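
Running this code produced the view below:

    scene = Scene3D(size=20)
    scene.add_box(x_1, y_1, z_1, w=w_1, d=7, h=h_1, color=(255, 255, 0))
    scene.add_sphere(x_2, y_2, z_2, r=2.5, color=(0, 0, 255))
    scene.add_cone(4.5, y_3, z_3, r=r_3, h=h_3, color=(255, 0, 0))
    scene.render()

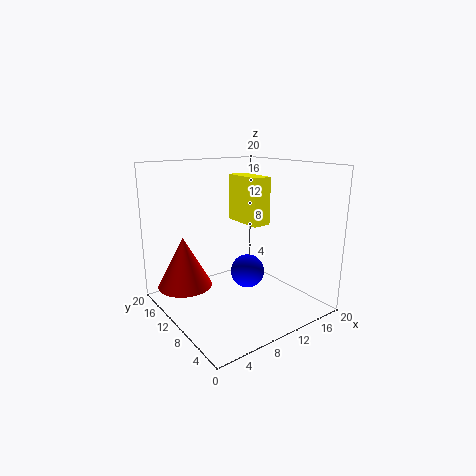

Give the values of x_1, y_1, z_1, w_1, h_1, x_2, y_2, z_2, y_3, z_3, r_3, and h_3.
x_1 = 15
y_1 = 12.5
z_1 = 10
w_1 = 3
h_1 = 7.5
x_2 = 12.5
y_2 = 11
z_2 = 4
y_3 = 16
z_3 = 2
r_3 = 4
h_3 = 7.5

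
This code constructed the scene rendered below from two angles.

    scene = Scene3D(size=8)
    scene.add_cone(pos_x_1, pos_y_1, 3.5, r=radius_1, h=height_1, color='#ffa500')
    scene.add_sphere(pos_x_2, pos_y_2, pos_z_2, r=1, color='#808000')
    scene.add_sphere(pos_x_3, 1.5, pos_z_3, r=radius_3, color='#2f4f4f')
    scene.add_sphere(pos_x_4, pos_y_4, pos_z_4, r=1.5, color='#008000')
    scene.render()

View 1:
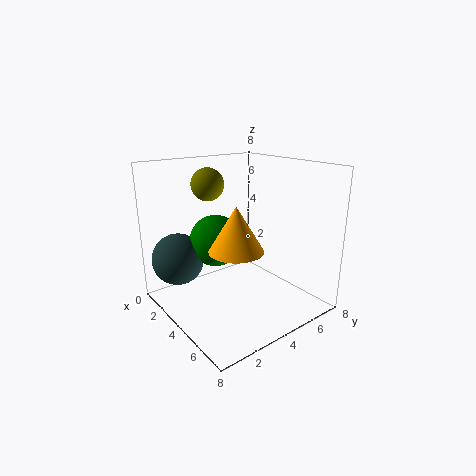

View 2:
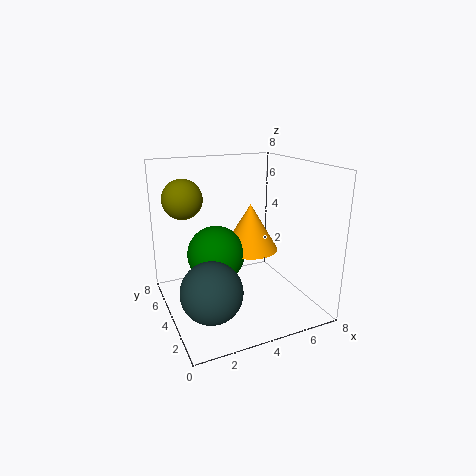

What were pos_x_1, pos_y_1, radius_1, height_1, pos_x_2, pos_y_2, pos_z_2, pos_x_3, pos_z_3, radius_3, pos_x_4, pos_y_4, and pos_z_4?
pos_x_1 = 4.5, pos_y_1 = 3.5, radius_1 = 1.5, height_1 = 2.5, pos_x_2 = 1, pos_y_2 = 4, pos_z_2 = 6.5, pos_x_3 = 1.5, pos_z_3 = 2.5, radius_3 = 1.5, pos_x_4 = 2.5, pos_y_4 = 3.5, pos_z_4 = 3.5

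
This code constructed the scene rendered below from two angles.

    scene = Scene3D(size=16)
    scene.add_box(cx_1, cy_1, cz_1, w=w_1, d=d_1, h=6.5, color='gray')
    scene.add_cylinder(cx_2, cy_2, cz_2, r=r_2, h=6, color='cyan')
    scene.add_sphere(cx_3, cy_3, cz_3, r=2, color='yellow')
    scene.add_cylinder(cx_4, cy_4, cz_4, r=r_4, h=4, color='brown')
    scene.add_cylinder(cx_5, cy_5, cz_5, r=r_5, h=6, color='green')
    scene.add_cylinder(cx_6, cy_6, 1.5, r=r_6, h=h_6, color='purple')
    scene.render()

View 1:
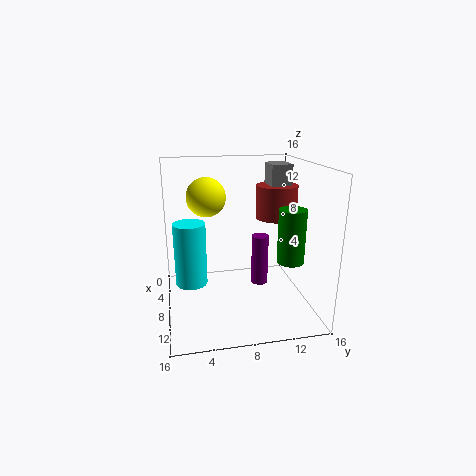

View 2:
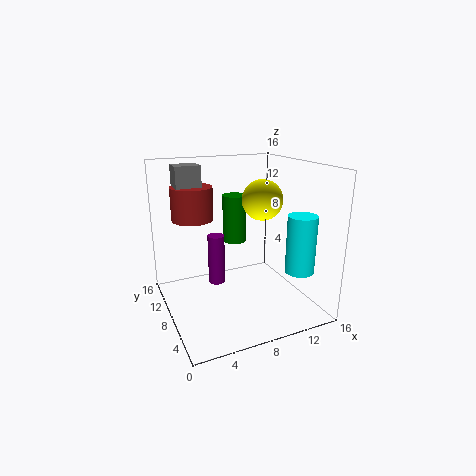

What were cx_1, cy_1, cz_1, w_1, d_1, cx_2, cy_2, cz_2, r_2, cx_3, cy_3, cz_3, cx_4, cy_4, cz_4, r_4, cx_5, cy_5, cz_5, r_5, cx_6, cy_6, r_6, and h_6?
cx_1 = 2.5; cy_1 = 12.5; cz_1 = 9; w_1 = 3; d_1 = 2.5; cx_2 = 12.5; cy_2 = 2.5; cz_2 = 5.5; r_2 = 1.5; cx_3 = 9; cy_3 = 4.5; cz_3 = 13; cx_4 = 4.5; cy_4 = 13.5; cz_4 = 9; r_4 = 2.5; cx_5 = 10; cy_5 = 13.5; cz_5 = 5.5; r_5 = 1.5; cx_6 = 6.5; cy_6 = 11; r_6 = 1; h_6 = 6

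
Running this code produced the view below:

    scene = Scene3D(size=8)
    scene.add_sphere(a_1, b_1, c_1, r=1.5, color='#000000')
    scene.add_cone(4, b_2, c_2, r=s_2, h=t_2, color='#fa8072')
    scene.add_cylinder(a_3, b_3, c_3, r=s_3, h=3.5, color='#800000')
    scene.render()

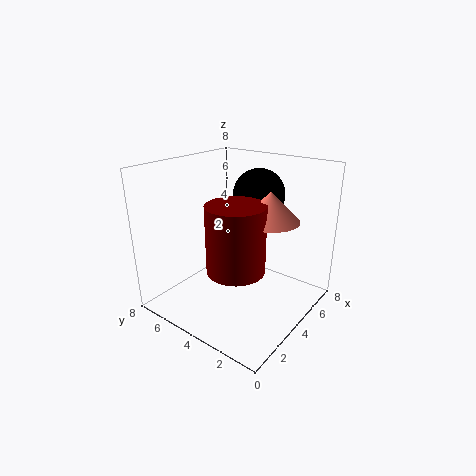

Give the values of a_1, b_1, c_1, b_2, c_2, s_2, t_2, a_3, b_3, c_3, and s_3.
a_1 = 6
b_1 = 4
c_1 = 6
b_2 = 2
c_2 = 5.5
s_2 = 1.5
t_2 = 1.5
a_3 = 2.5
b_3 = 3
c_3 = 3
s_3 = 1.5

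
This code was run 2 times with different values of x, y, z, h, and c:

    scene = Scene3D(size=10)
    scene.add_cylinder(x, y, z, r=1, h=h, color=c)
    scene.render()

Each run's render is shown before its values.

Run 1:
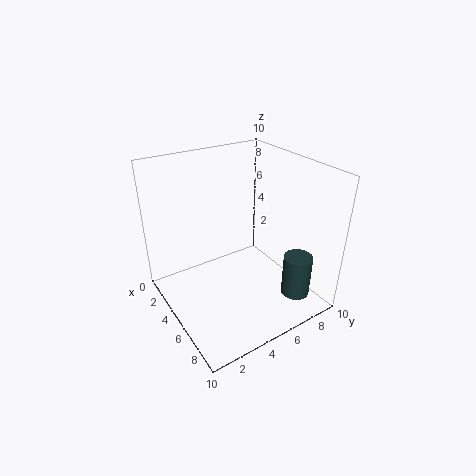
x = 8
y = 8
z = 1
h = 3
c = 'darkslategray'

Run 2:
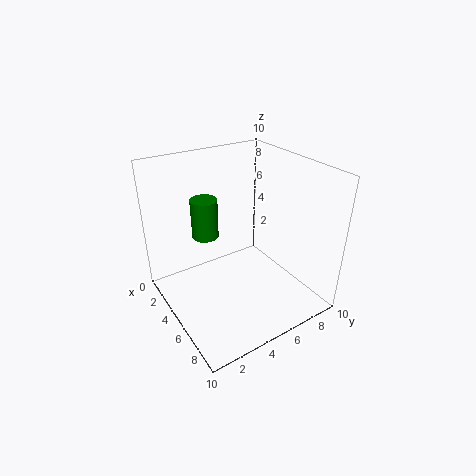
x = 2
y = 4
z = 4
h = 3
c = 'green'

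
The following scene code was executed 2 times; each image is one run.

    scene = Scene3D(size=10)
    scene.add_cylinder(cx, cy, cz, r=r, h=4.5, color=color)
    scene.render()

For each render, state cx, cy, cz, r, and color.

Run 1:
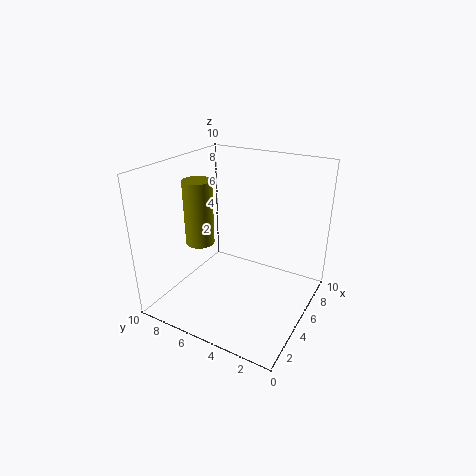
cx = 4; cy = 7.5; cz = 4.5; r = 1; color = 'olive'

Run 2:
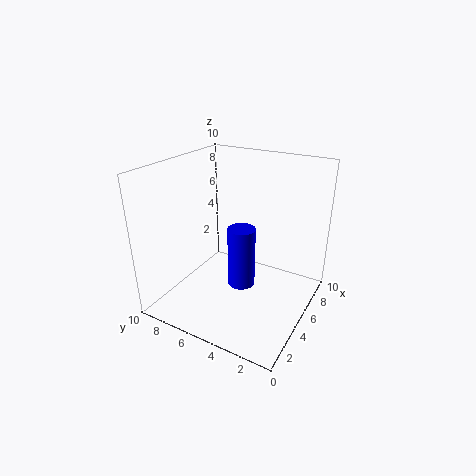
cx = 5.5; cy = 5; cz = 1; r = 1; color = 'blue'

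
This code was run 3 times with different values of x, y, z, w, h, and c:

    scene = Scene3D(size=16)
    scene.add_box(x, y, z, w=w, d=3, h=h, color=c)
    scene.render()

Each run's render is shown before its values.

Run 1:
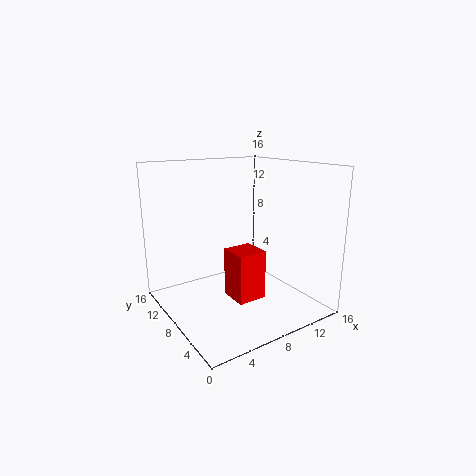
x = 5
y = 3
z = 3
w = 3
h = 5
c = 'red'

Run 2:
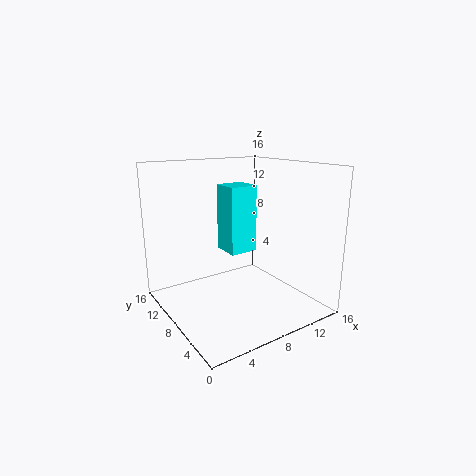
x = 6
y = 6
z = 7
w = 3
h = 7
c = 'cyan'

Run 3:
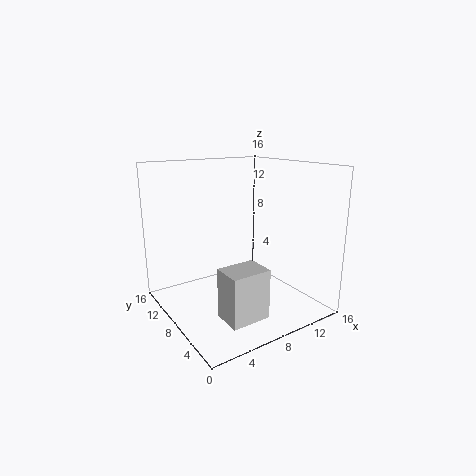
x = 3
y = 1
z = 2
w = 4
h = 5
c = 'lightgray'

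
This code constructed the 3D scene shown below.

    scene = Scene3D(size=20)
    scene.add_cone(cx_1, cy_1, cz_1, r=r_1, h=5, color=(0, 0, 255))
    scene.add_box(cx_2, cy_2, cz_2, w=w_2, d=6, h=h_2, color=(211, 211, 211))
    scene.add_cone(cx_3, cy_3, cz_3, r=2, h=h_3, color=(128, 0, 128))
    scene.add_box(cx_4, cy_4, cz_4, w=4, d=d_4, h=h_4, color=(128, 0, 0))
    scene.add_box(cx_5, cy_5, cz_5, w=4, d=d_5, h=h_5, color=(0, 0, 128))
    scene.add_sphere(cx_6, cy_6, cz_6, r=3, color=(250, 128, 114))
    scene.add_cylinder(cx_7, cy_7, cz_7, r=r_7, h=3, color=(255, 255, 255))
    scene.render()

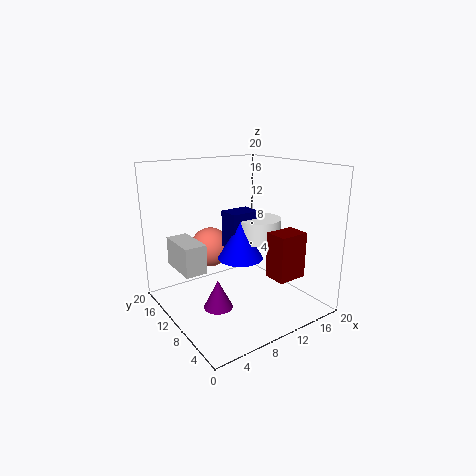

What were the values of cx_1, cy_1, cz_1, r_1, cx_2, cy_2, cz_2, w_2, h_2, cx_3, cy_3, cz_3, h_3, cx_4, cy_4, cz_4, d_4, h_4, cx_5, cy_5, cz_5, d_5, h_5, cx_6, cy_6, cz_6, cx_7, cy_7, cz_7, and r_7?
cx_1 = 9
cy_1 = 8
cz_1 = 8
r_1 = 3
cx_2 = 2
cy_2 = 10
cz_2 = 6
w_2 = 3
h_2 = 4
cx_3 = 6
cy_3 = 9
cz_3 = 1
h_3 = 4
cx_4 = 11
cy_4 = 2
cz_4 = 6
d_4 = 3
h_4 = 6
cx_5 = 8
cy_5 = 8
cz_5 = 9
d_5 = 3
h_5 = 5
cx_6 = 9
cy_6 = 16
cz_6 = 7
cx_7 = 12
cy_7 = 8
cz_7 = 10
r_7 = 3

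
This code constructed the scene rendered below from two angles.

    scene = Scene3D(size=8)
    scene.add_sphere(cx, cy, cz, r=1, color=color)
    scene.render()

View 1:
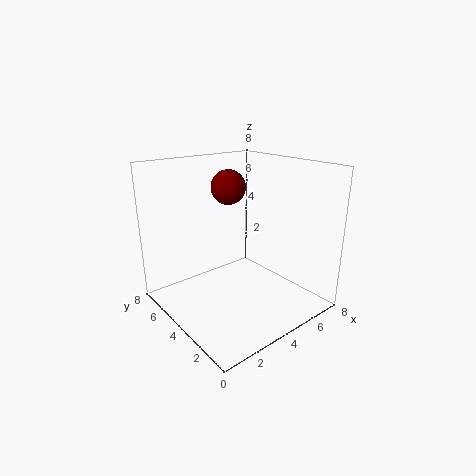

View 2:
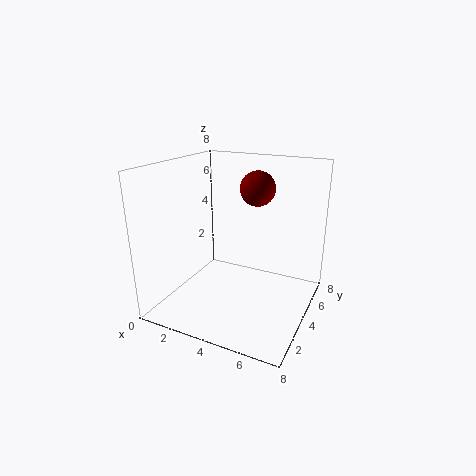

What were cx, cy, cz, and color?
cx = 4.5, cy = 5.5, cz = 6.5, color = 'maroon'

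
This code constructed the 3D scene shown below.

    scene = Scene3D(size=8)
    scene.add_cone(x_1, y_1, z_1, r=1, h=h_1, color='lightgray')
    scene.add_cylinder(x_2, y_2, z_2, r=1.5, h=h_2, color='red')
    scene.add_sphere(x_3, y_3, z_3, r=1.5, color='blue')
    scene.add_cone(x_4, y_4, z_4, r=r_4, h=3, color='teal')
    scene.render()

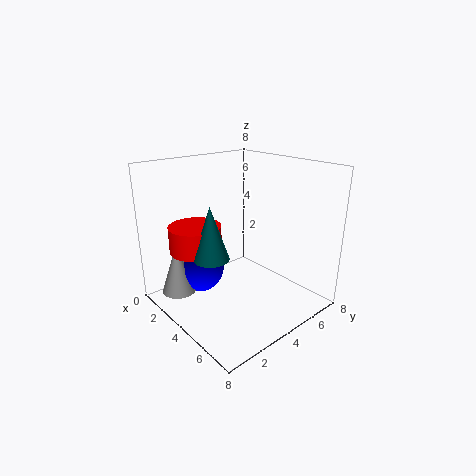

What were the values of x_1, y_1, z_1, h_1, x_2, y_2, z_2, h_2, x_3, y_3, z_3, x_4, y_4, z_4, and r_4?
x_1 = 1.5; y_1 = 1.5; z_1 = 0.5; h_1 = 3; x_2 = 2; y_2 = 2.5; z_2 = 3; h_2 = 1.5; x_3 = 1.5; y_3 = 3; z_3 = 1.5; x_4 = 3.5; y_4 = 2.5; z_4 = 3; r_4 = 1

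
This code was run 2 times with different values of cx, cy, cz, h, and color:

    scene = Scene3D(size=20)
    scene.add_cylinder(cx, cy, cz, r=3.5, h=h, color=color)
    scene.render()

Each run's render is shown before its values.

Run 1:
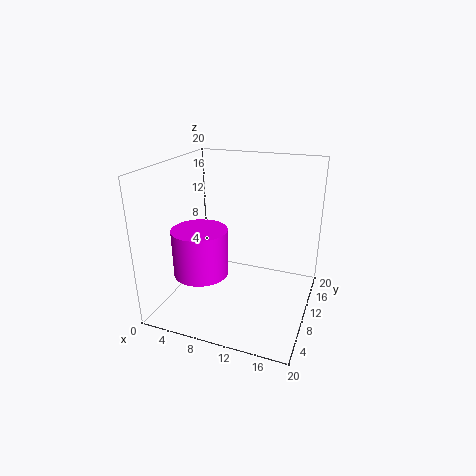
cx = 7, cy = 4.5, cz = 7, h = 6, color = 'magenta'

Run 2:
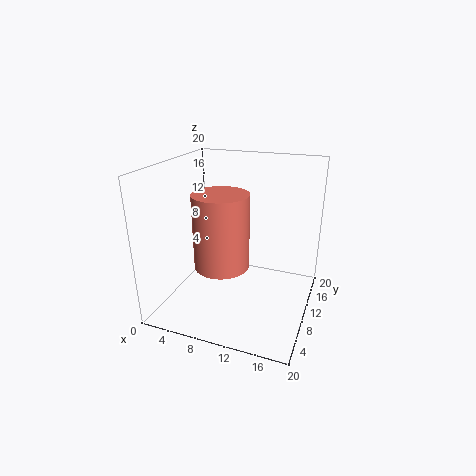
cx = 9.5, cy = 5.5, cz = 8, h = 9.5, color = 'salmon'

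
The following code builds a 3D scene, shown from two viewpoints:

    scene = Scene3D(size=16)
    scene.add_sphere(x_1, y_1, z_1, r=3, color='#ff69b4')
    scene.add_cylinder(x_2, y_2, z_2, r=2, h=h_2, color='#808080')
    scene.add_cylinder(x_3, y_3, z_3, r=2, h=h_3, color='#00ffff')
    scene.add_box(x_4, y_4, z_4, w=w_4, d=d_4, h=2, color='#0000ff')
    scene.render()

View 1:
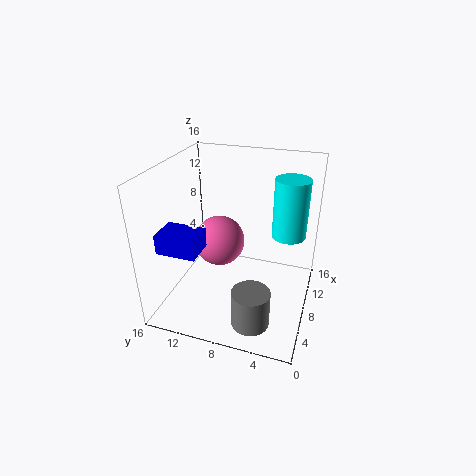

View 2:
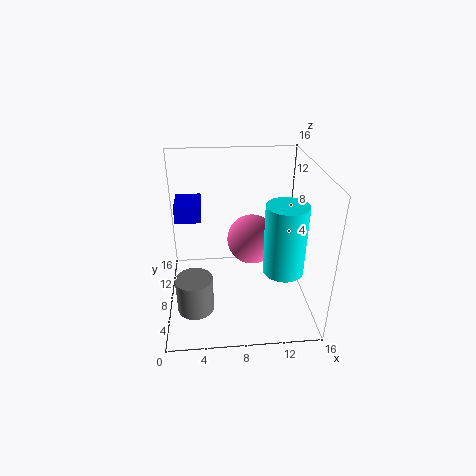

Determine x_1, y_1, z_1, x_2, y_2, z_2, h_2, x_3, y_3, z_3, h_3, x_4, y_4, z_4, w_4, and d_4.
x_1 = 10, y_1 = 11, z_1 = 6, x_2 = 3, y_2 = 5, z_2 = 1, h_2 = 4, x_3 = 12, y_3 = 3, z_3 = 7, h_3 = 7, x_4 = 1, y_4 = 10, z_4 = 9, w_4 = 3, d_4 = 4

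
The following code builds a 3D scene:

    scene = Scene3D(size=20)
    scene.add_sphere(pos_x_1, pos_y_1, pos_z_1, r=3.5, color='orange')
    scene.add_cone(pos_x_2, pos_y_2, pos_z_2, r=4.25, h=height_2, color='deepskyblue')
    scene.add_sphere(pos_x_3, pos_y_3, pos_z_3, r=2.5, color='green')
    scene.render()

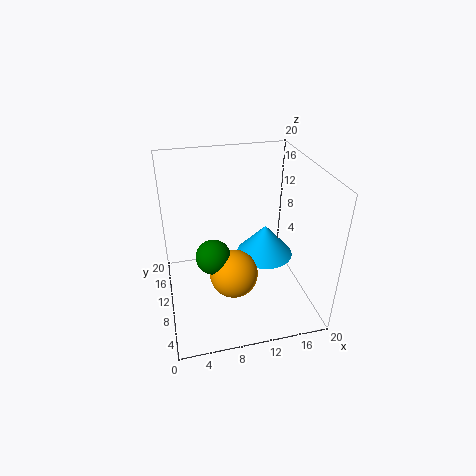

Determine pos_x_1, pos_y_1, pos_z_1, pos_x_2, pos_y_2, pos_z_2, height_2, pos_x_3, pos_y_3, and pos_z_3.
pos_x_1 = 9.25, pos_y_1 = 9.5, pos_z_1 = 4.25, pos_x_2 = 14.75, pos_y_2 = 12.25, pos_z_2 = 5.25, height_2 = 4.75, pos_x_3 = 6.5, pos_y_3 = 10.5, pos_z_3 = 7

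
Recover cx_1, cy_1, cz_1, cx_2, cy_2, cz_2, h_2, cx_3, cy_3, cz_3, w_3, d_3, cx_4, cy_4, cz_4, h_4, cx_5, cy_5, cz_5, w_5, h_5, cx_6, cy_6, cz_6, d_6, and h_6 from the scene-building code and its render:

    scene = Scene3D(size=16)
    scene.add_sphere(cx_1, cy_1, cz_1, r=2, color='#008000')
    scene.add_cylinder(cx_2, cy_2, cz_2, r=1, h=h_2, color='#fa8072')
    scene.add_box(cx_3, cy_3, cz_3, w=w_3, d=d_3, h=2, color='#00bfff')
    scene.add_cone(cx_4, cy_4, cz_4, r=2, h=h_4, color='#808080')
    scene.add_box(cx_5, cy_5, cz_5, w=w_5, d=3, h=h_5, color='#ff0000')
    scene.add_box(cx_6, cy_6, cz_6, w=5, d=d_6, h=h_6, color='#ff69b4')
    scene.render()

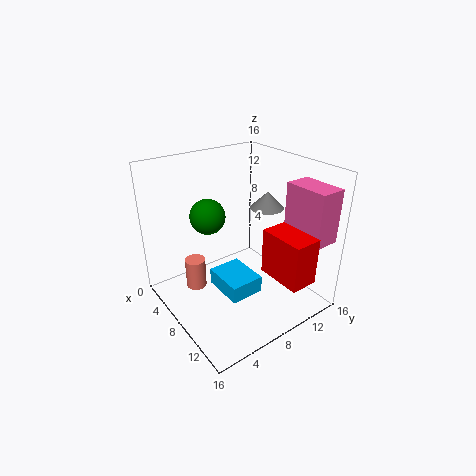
cx_1 = 5, cy_1 = 6, cz_1 = 10, cx_2 = 9, cy_2 = 2, cz_2 = 5, h_2 = 3, cx_3 = 5, cy_3 = 6, cz_3 = 1, w_3 = 5, d_3 = 4, cx_4 = 7, cy_4 = 13, cz_4 = 10, h_4 = 2, cx_5 = 11, cy_5 = 9, cz_5 = 5, w_5 = 5, h_5 = 5, cx_6 = 10, cy_6 = 13, cz_6 = 8, d_6 = 3, h_6 = 6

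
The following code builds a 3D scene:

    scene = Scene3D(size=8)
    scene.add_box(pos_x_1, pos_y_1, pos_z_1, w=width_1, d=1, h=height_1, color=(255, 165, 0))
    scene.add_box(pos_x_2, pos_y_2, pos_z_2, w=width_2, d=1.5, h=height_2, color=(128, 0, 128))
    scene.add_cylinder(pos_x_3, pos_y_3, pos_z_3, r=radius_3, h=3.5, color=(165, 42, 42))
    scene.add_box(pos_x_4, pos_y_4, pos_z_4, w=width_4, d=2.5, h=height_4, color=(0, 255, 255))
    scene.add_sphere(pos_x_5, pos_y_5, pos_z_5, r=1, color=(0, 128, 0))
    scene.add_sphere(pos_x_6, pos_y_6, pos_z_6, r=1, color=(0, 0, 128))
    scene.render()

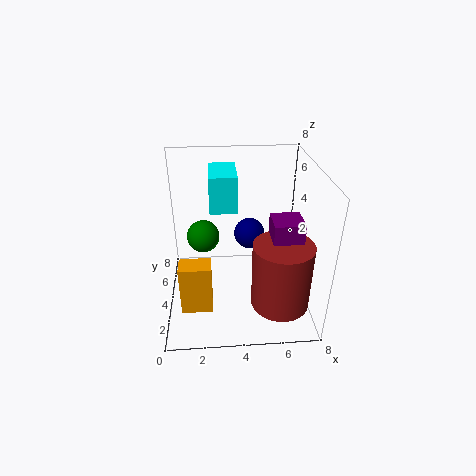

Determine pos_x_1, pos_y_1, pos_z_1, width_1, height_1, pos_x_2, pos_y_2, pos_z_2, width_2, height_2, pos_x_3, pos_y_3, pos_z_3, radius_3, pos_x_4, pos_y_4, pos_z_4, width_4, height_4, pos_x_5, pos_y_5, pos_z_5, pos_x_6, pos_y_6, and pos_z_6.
pos_x_1 = 1, pos_y_1 = 0.5, pos_z_1 = 2, width_1 = 1.5, height_1 = 2.5, pos_x_2 = 5.5, pos_y_2 = 1.5, pos_z_2 = 3, width_2 = 1.5, height_2 = 3, pos_x_3 = 6, pos_y_3 = 1.5, pos_z_3 = 1.5, radius_3 = 1.5, pos_x_4 = 2.5, pos_y_4 = 4, pos_z_4 = 5.5, width_4 = 1.5, height_4 = 2, pos_x_5 = 2, pos_y_5 = 6, pos_z_5 = 3, pos_x_6 = 5, pos_y_6 = 7, pos_z_6 = 2.5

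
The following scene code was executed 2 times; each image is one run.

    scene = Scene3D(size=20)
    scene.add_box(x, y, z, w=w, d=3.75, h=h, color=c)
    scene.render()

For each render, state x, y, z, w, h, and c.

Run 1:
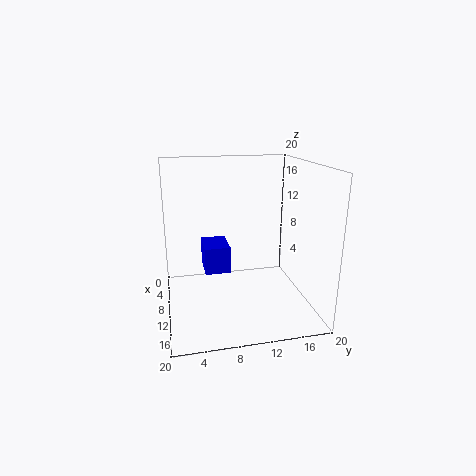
x = 3.25; y = 5.5; z = 4; w = 5.25; h = 4; c = 'blue'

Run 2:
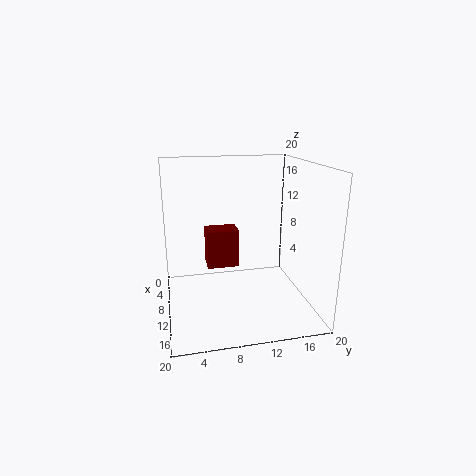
x = 13.5; y = 5; z = 8.75; w = 2.75; h = 4.5; c = 'maroon'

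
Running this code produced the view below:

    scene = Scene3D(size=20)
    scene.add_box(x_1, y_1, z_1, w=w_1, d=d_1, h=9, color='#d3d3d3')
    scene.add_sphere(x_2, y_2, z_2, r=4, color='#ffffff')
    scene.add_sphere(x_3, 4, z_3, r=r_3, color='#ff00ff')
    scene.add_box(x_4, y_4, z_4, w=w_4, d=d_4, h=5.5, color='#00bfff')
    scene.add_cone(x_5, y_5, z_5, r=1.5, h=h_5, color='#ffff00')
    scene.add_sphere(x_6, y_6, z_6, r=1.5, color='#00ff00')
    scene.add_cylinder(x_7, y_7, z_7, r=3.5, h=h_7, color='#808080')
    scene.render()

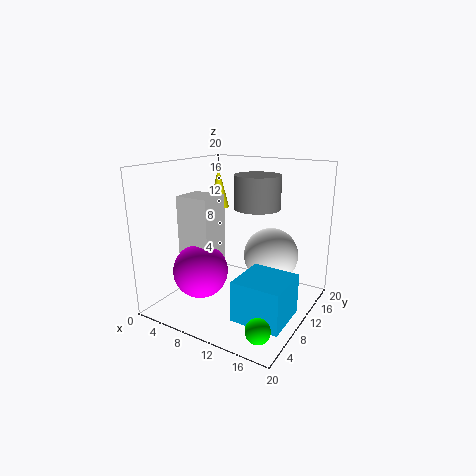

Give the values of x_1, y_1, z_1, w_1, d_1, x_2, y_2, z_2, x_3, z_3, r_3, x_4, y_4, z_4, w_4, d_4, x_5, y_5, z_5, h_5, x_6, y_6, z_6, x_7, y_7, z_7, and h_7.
x_1 = 5
y_1 = 3.5
z_1 = 7.5
w_1 = 4.5
d_1 = 4
x_2 = 13
y_2 = 14.5
z_2 = 6.5
x_3 = 8
z_3 = 7
r_3 = 3.5
x_4 = 12.5
y_4 = 4
z_4 = 1
w_4 = 6.5
d_4 = 6.5
x_5 = 4.5
y_5 = 13.5
z_5 = 13
h_5 = 6
x_6 = 17.5
y_6 = 2
z_6 = 2.5
x_7 = 10
y_7 = 15.5
z_7 = 13
h_7 = 5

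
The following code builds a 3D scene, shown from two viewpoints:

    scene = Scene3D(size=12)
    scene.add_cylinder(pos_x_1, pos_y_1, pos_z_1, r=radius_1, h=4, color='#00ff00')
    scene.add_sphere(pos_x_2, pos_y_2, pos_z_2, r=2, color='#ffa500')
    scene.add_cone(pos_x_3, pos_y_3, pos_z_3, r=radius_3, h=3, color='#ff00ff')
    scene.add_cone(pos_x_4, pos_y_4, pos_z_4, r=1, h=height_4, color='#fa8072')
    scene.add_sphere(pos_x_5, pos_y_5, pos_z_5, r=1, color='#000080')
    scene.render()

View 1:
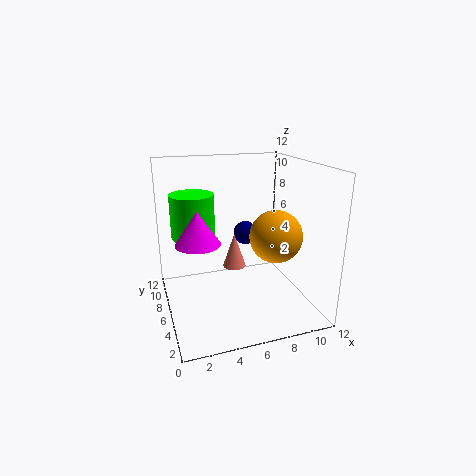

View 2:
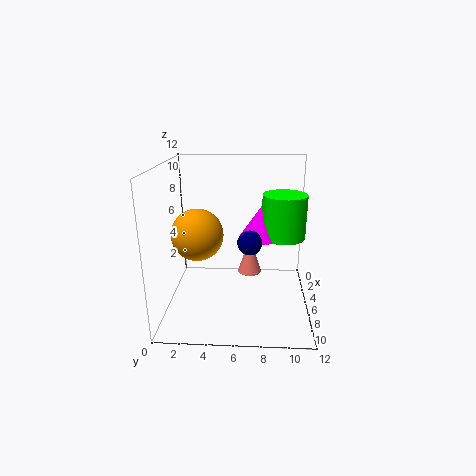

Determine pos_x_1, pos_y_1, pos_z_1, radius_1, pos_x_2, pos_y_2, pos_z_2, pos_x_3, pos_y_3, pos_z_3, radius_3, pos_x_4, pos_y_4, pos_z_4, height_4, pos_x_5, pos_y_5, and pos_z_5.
pos_x_1 = 3, pos_y_1 = 10, pos_z_1 = 5, radius_1 = 2, pos_x_2 = 8, pos_y_2 = 3, pos_z_2 = 7, pos_x_3 = 3, pos_y_3 = 8, pos_z_3 = 5, radius_3 = 2, pos_x_4 = 6, pos_y_4 = 7, pos_z_4 = 3, height_4 = 3, pos_x_5 = 7, pos_y_5 = 7, pos_z_5 = 6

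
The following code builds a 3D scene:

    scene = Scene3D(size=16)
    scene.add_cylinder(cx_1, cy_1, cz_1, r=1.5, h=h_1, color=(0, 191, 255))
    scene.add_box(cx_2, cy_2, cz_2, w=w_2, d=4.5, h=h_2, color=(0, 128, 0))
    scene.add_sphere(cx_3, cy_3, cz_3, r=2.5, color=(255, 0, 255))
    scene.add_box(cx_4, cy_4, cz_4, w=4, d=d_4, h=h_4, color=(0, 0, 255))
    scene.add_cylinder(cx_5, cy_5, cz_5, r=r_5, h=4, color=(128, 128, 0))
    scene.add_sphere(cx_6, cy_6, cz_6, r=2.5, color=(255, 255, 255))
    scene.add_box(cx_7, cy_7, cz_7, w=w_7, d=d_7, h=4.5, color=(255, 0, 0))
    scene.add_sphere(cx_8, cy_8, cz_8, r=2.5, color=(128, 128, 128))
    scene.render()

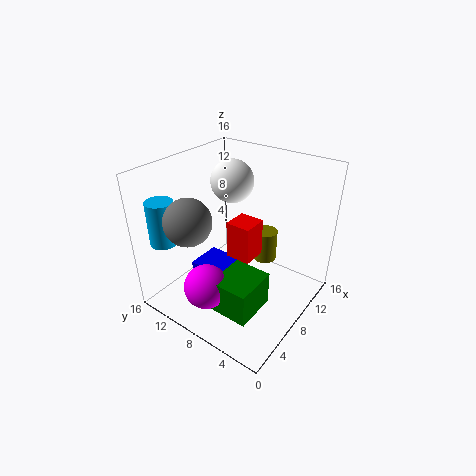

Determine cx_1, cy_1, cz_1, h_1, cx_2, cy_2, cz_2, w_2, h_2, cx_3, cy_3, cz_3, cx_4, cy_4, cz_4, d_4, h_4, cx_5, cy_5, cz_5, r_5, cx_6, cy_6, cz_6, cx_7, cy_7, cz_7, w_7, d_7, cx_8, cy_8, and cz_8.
cx_1 = 3
cy_1 = 14.5
cz_1 = 7.5
h_1 = 5
cx_2 = 3.5
cy_2 = 4
cz_2 = 0.5
w_2 = 5
h_2 = 4
cx_3 = 4
cy_3 = 9.5
cz_3 = 3
cx_4 = 5.5
cy_4 = 8.5
cz_4 = 2
d_4 = 4.5
h_4 = 2
cx_5 = 14
cy_5 = 8
cz_5 = 2
r_5 = 1.5
cx_6 = 11
cy_6 = 11
cz_6 = 13
cx_7 = 8.5
cy_7 = 7
cz_7 = 4.5
w_7 = 3
d_7 = 3
cx_8 = 3.5
cy_8 = 11
cz_8 = 11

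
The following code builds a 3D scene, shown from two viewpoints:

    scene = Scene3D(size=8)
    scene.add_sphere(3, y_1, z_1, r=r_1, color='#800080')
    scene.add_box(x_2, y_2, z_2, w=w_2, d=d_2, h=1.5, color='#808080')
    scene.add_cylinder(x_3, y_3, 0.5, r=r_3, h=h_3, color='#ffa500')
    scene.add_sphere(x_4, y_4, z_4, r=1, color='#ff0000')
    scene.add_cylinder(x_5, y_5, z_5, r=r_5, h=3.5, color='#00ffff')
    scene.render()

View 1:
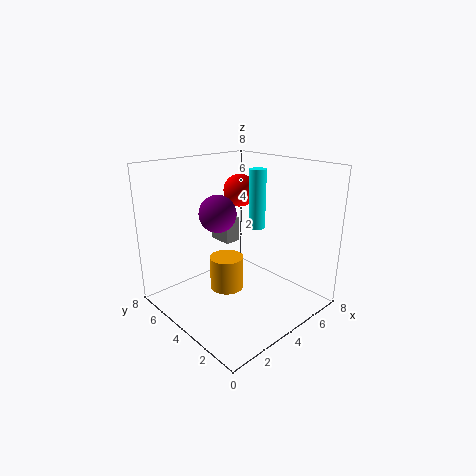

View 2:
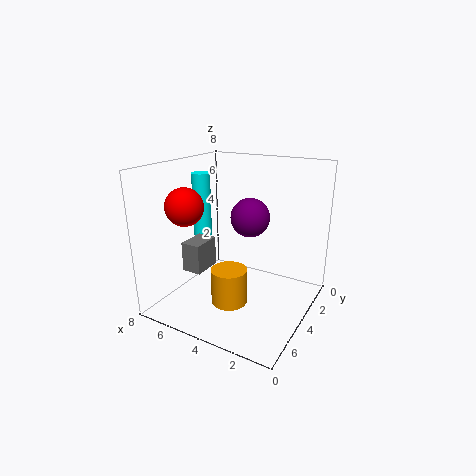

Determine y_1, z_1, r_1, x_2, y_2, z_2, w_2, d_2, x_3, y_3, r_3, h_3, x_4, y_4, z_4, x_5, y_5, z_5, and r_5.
y_1 = 4.5, z_1 = 5.5, r_1 = 1, x_2 = 4.5, y_2 = 5.5, z_2 = 3, w_2 = 1, d_2 = 1.5, x_3 = 4, y_3 = 5, r_3 = 1, h_3 = 2, x_4 = 6, y_4 = 6, z_4 = 6, x_5 = 6, y_5 = 4.5, z_5 = 4, r_5 = 0.5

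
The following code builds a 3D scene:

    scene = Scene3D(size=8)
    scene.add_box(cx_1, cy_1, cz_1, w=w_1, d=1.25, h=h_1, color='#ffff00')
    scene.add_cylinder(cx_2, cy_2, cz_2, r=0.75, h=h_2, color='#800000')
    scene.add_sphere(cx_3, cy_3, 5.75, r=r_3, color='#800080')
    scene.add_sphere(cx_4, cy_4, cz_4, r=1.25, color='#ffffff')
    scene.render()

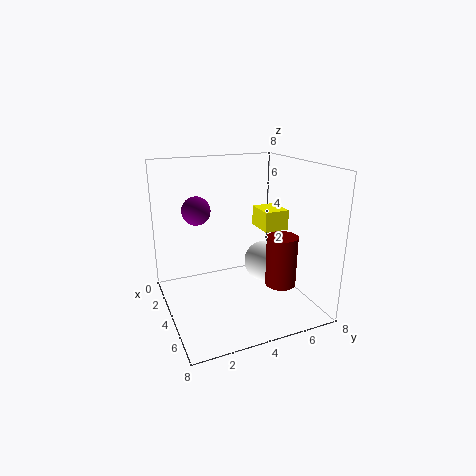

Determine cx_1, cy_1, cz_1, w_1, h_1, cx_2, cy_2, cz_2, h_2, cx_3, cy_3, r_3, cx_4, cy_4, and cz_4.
cx_1 = 4.75
cy_1 = 4.5
cz_1 = 5
w_1 = 1.5
h_1 = 1
cx_2 = 7
cy_2 = 5
cz_2 = 2.5
h_2 = 2.5
cx_3 = 3.75
cy_3 = 1.75
r_3 = 0.75
cx_4 = 3
cy_4 = 6.25
cz_4 = 1.75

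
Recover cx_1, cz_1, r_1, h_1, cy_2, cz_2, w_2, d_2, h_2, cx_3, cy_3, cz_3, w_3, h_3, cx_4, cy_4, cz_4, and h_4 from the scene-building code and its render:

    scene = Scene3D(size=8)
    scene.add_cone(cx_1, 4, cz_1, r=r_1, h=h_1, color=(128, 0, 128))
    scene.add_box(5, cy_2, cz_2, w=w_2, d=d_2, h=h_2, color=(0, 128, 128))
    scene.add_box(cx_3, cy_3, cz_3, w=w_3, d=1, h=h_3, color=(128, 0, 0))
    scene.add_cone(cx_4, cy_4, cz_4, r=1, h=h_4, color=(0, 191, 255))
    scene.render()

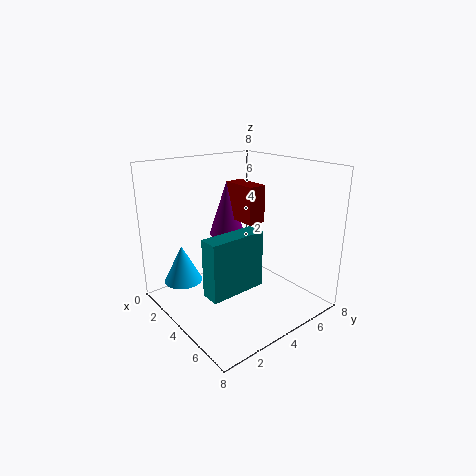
cx_1 = 3; cz_1 = 4; r_1 = 1; h_1 = 3; cy_2 = 1; cz_2 = 2; w_2 = 1; d_2 = 3; h_2 = 3; cx_3 = 3; cy_3 = 4; cz_3 = 5; w_3 = 2; h_3 = 2; cx_4 = 3; cy_4 = 1; cz_4 = 2; h_4 = 2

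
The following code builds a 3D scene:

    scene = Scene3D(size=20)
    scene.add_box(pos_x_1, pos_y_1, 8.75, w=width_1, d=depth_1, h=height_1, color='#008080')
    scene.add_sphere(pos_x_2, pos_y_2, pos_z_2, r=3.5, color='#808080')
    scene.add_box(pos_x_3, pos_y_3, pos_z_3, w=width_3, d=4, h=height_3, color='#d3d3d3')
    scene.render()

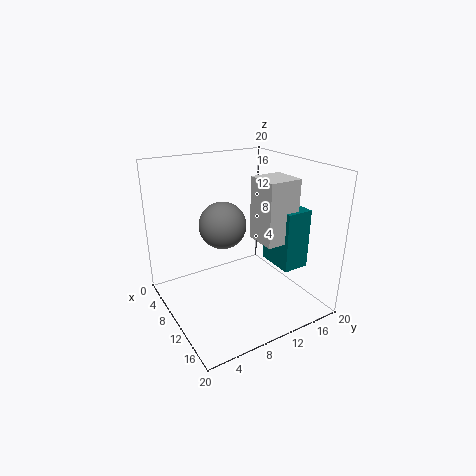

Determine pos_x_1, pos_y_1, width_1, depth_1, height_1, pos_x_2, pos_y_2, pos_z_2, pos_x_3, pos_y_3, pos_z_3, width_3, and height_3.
pos_x_1 = 14.25; pos_y_1 = 11.25; width_1 = 4.75; depth_1 = 3.25; height_1 = 7.25; pos_x_2 = 6; pos_y_2 = 9.75; pos_z_2 = 10.5; pos_x_3 = 14.5; pos_y_3 = 9; pos_z_3 = 12.25; width_3 = 4; height_3 = 7.5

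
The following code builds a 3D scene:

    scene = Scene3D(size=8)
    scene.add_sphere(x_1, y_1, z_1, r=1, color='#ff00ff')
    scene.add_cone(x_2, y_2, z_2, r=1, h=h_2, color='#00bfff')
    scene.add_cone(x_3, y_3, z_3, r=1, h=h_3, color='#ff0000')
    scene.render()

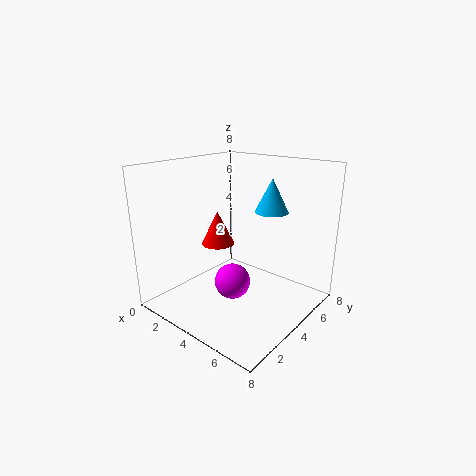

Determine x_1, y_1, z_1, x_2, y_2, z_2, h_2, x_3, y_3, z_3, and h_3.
x_1 = 4; y_1 = 3.5; z_1 = 1.5; x_2 = 4.5; y_2 = 6.5; z_2 = 5; h_2 = 2; x_3 = 2; y_3 = 4.5; z_3 = 3; h_3 = 2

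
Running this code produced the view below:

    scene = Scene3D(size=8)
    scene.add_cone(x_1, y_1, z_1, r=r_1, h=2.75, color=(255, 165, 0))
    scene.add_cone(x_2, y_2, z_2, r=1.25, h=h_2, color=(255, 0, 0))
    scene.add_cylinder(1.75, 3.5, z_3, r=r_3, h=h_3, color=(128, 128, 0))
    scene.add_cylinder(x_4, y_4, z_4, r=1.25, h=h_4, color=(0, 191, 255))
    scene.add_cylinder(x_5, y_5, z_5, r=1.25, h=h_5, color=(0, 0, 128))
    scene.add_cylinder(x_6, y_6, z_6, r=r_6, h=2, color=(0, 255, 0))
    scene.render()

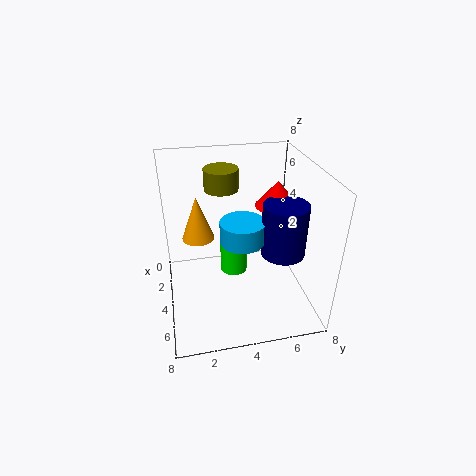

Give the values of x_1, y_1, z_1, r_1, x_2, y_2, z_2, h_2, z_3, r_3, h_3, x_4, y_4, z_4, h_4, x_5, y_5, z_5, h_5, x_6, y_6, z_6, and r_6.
x_1 = 1.5; y_1 = 2; z_1 = 2.75; r_1 = 1; x_2 = 3; y_2 = 6.5; z_2 = 5.25; h_2 = 1.5; z_3 = 6; r_3 = 1; h_3 = 1.25; x_4 = 4; y_4 = 4.25; z_4 = 3.75; h_4 = 1.25; x_5 = 4.5; y_5 = 6.5; z_5 = 3; h_5 = 3; x_6 = 4; y_6 = 3.75; z_6 = 2; r_6 = 0.75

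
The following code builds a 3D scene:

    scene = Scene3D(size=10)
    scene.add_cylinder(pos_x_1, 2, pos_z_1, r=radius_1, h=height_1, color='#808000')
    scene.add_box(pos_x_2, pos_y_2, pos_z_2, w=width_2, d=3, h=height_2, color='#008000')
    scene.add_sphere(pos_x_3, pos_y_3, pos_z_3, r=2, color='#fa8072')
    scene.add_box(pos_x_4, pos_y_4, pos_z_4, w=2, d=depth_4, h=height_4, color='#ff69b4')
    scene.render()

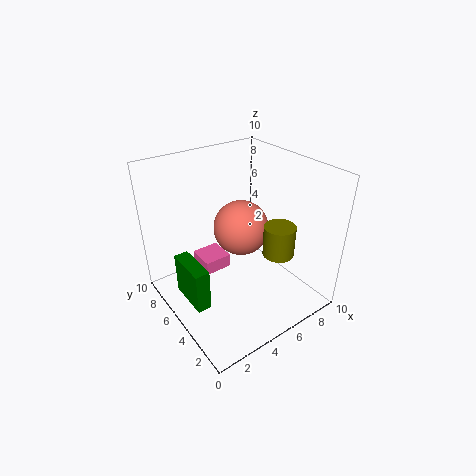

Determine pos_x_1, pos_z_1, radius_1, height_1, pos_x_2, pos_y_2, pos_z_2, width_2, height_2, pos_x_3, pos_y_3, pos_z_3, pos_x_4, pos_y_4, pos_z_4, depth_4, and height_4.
pos_x_1 = 6, pos_z_1 = 5, radius_1 = 1, height_1 = 2, pos_x_2 = 1, pos_y_2 = 4, pos_z_2 = 1, width_2 = 1, height_2 = 3, pos_x_3 = 6, pos_y_3 = 6, pos_z_3 = 5, pos_x_4 = 3, pos_y_4 = 6, pos_z_4 = 2, depth_4 = 2, height_4 = 1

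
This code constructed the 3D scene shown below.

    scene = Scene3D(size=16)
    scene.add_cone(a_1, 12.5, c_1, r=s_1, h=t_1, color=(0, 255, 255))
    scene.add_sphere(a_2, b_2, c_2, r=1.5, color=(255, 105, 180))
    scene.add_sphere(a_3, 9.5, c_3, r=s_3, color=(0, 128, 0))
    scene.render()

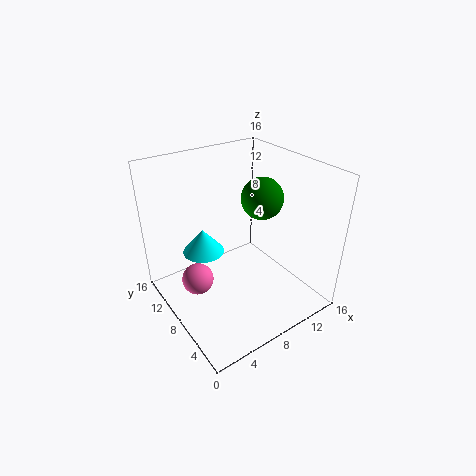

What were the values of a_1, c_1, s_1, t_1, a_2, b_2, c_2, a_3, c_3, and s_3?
a_1 = 6, c_1 = 4.5, s_1 = 2.5, t_1 = 3, a_2 = 1.5, b_2 = 5.5, c_2 = 7, a_3 = 12.5, c_3 = 11, s_3 = 2.5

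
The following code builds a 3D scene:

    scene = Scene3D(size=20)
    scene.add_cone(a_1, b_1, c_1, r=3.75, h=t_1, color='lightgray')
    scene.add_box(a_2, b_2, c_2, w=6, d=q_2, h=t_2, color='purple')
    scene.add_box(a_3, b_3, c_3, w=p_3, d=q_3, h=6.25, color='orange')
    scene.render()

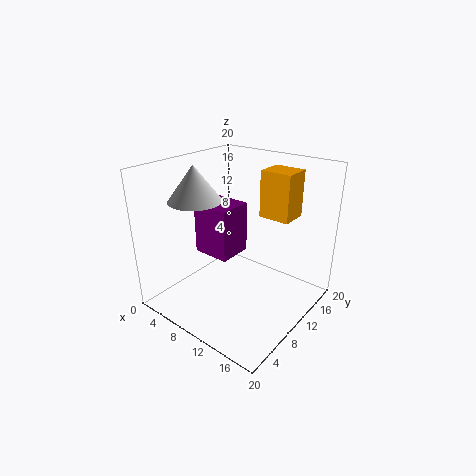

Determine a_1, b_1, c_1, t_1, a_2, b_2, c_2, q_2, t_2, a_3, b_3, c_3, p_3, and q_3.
a_1 = 4.25, b_1 = 7.75, c_1 = 14.75, t_1 = 5, a_2 = 1, b_2 = 10.5, c_2 = 4.75, q_2 = 5.5, t_2 = 8, a_3 = 12.25, b_3 = 11.75, c_3 = 13.25, p_3 = 4.25, q_3 = 3.75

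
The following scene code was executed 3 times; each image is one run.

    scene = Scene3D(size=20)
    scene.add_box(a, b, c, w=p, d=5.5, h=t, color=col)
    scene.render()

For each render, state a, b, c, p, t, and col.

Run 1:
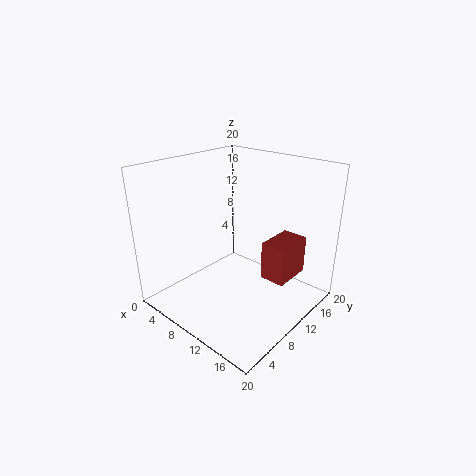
a = 13.75; b = 10.5; c = 5; p = 3.5; t = 5.25; col = 'brown'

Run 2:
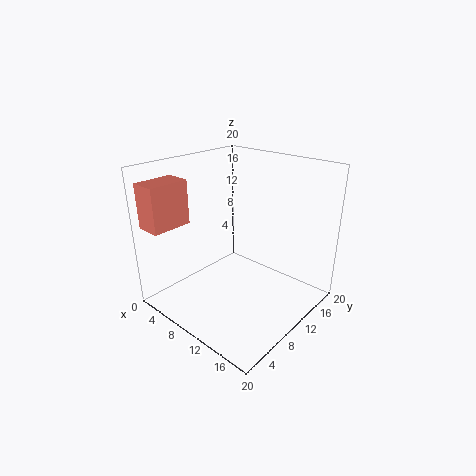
a = 1.5; b = 0.25; c = 12.25; p = 3.5; t = 6; col = 'salmon'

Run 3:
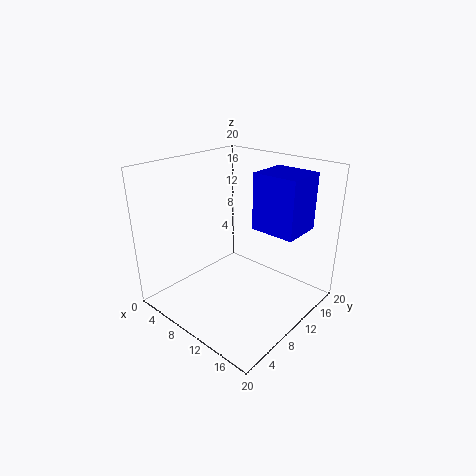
a = 12.25; b = 10.25; c = 12; p = 6; t = 7.5; col = 'blue'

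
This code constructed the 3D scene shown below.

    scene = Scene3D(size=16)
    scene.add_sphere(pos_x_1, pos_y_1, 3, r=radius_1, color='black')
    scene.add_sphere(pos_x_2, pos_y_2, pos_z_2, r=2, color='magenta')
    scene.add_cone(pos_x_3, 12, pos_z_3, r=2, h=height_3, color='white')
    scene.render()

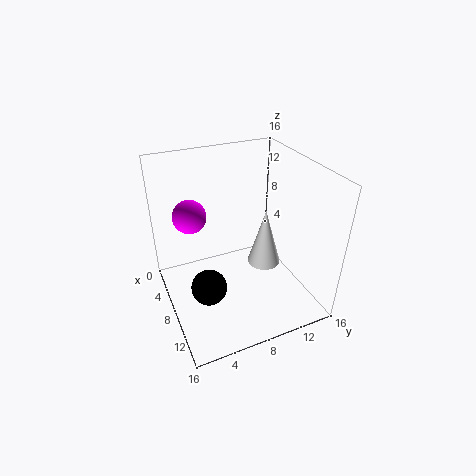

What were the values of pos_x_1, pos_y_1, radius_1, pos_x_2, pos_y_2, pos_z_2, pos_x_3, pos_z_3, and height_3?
pos_x_1 = 9; pos_y_1 = 4; radius_1 = 2; pos_x_2 = 3; pos_y_2 = 4; pos_z_2 = 9; pos_x_3 = 7; pos_z_3 = 3; height_3 = 7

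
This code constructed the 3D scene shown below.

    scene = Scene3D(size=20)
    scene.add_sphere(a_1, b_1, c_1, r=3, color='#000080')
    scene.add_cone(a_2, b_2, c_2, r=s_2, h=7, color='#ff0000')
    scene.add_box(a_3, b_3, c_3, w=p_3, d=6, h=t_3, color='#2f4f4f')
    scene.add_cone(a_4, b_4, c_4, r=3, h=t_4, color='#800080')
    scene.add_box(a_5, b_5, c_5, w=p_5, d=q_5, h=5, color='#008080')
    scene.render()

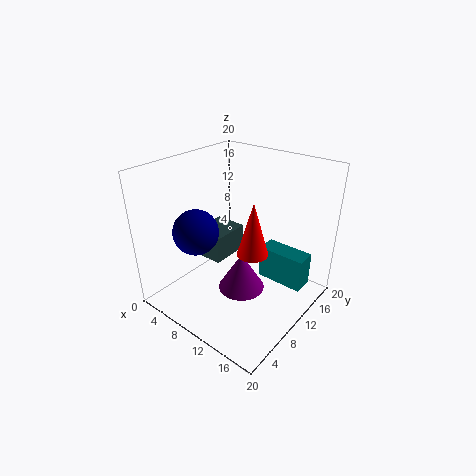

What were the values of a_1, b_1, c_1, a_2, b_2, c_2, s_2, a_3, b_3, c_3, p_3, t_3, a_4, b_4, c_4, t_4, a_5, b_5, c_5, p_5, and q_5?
a_1 = 7, b_1 = 5, c_1 = 12, a_2 = 14, b_2 = 8, c_2 = 10, s_2 = 2, a_3 = 2, b_3 = 9, c_3 = 5, p_3 = 5, t_3 = 4, a_4 = 13, b_4 = 7, c_4 = 5, t_4 = 5, a_5 = 11, b_5 = 14, c_5 = 2, p_5 = 7, q_5 = 3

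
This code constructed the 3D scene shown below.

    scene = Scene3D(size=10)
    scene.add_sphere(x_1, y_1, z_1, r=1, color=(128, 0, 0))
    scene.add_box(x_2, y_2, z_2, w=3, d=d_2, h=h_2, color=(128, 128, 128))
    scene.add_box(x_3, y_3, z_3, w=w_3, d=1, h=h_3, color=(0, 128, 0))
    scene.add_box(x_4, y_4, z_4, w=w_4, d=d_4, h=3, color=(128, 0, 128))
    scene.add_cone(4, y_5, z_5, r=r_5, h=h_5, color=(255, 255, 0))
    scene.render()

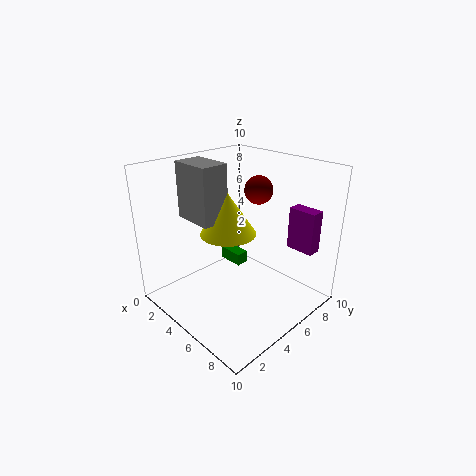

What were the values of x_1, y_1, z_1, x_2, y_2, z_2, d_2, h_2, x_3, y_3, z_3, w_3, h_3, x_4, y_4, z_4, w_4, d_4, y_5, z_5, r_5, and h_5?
x_1 = 5; y_1 = 7; z_1 = 8; x_2 = 1; y_2 = 3; z_2 = 6; d_2 = 2; h_2 = 4; x_3 = 1; y_3 = 7; z_3 = 1; w_3 = 2; h_3 = 1; x_4 = 7; y_4 = 8; z_4 = 4; w_4 = 2; d_4 = 1; y_5 = 5; z_5 = 5; r_5 = 2; h_5 = 3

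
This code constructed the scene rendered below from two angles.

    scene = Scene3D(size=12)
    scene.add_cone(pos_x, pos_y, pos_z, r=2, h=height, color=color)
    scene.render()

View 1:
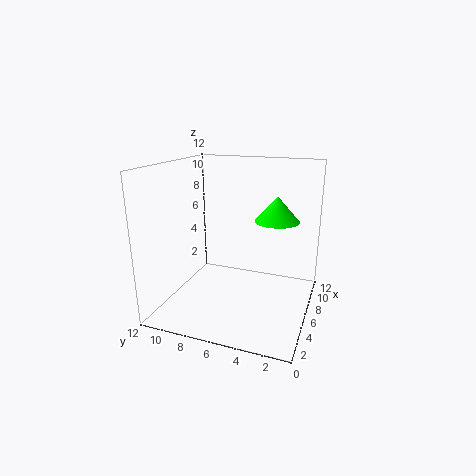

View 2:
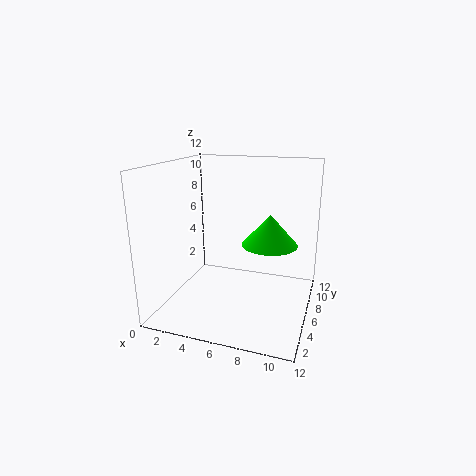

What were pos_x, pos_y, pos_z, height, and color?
pos_x = 9.25, pos_y = 3.5, pos_z = 6.75, height = 2.25, color = 'lime'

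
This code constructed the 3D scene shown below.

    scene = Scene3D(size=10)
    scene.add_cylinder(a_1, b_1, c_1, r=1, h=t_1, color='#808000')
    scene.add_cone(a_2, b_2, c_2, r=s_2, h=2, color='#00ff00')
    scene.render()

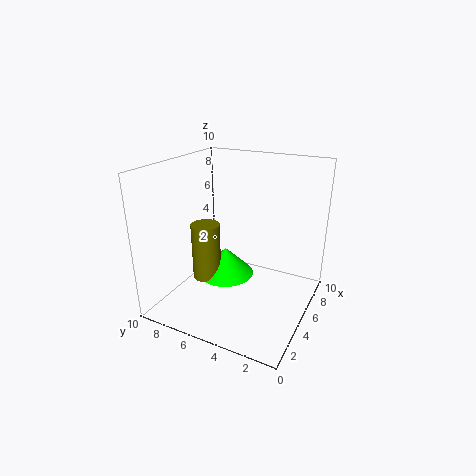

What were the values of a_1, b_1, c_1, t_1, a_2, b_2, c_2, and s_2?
a_1 = 4; b_1 = 7; c_1 = 2; t_1 = 4; a_2 = 5; b_2 = 6; c_2 = 2; s_2 = 2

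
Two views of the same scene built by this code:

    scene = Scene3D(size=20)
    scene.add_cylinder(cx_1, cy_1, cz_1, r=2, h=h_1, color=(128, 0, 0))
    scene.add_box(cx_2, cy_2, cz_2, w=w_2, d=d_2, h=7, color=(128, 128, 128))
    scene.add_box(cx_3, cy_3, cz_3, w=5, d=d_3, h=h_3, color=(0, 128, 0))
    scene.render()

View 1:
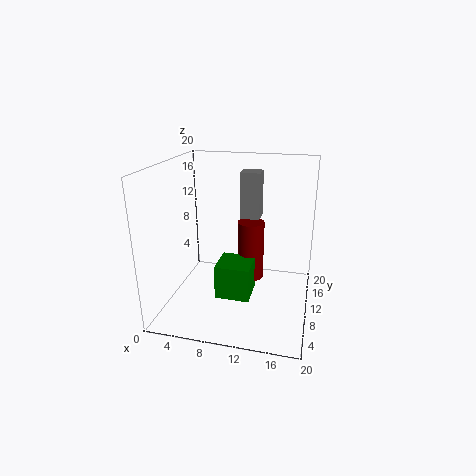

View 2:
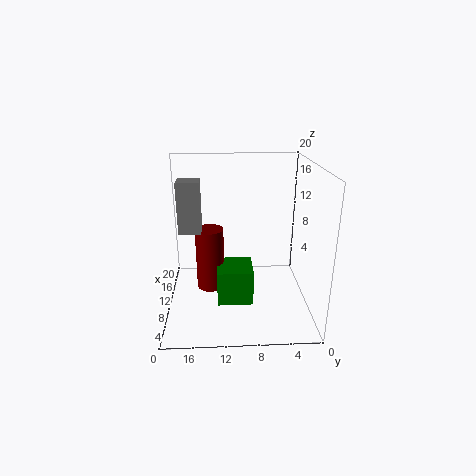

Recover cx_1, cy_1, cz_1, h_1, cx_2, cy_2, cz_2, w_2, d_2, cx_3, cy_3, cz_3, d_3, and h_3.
cx_1 = 11
cy_1 = 14
cz_1 = 2
h_1 = 9
cx_2 = 9
cy_2 = 15
cz_2 = 11
w_2 = 3
d_2 = 3
cx_3 = 7
cy_3 = 8
cz_3 = 1
d_3 = 5
h_3 = 5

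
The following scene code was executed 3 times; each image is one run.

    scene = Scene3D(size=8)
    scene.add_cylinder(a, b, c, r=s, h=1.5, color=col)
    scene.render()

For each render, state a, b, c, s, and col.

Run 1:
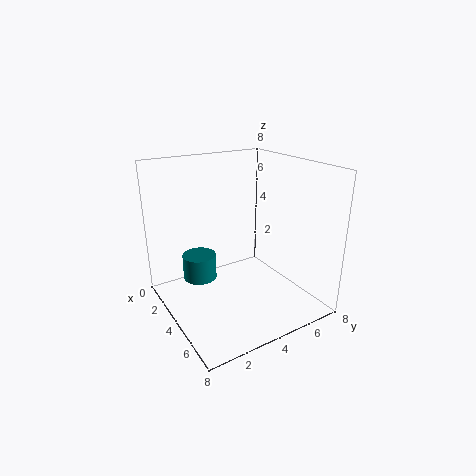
a = 2; b = 2.5; c = 1; s = 1; col = 'teal'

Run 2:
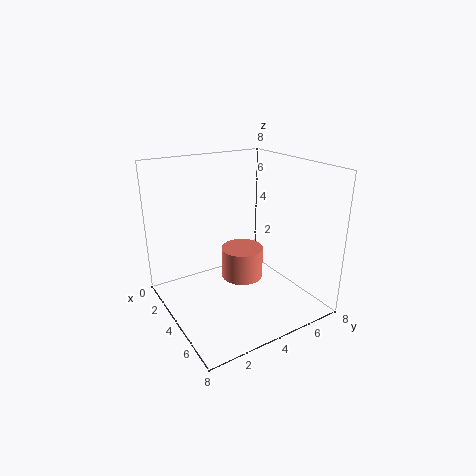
a = 6; b = 3; c = 3; s = 1; col = 'salmon'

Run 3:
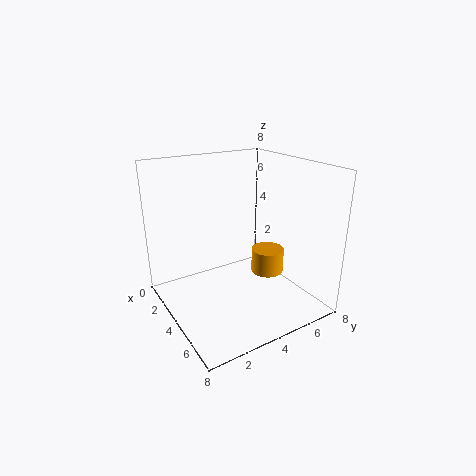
a = 3.5; b = 6.5; c = 1; s = 1; col = 'orange'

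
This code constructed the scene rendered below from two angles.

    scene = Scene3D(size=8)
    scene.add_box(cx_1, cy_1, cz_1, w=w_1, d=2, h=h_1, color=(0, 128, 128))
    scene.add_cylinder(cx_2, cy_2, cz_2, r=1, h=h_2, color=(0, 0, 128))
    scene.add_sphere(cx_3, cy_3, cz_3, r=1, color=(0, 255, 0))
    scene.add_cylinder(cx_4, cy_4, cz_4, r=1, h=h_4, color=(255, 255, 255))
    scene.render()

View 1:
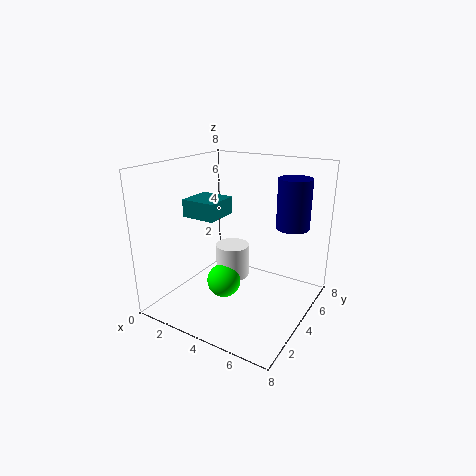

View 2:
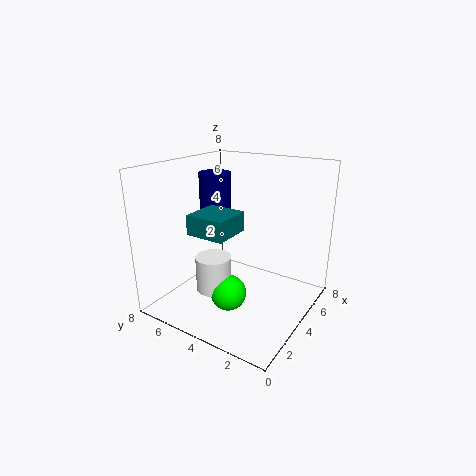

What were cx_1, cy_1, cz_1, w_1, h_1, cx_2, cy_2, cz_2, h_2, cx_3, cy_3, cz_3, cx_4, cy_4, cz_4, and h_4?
cx_1 = 1, cy_1 = 3, cz_1 = 5, w_1 = 2, h_1 = 1, cx_2 = 6, cy_2 = 7, cz_2 = 4, h_2 = 3, cx_3 = 3, cy_3 = 4, cz_3 = 1, cx_4 = 3, cy_4 = 5, cz_4 = 1, h_4 = 2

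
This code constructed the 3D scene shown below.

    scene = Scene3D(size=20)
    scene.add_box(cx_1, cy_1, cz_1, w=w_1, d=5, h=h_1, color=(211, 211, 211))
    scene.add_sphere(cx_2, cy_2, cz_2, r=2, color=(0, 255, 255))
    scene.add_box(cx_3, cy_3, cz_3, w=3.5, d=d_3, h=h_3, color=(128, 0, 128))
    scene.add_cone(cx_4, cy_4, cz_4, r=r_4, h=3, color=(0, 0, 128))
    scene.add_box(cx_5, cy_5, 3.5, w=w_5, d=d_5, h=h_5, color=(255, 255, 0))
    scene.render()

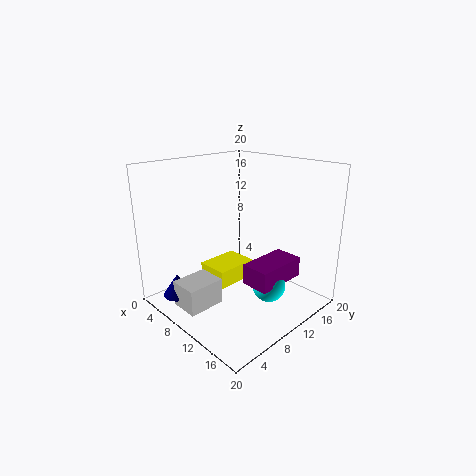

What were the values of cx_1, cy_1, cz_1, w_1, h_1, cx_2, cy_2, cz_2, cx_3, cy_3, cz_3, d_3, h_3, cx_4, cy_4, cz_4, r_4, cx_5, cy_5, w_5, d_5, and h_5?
cx_1 = 7, cy_1 = 1, cz_1 = 2, w_1 = 4, h_1 = 3.5, cx_2 = 17.5, cy_2 = 8, cz_2 = 6.5, cx_3 = 15.5, cy_3 = 5.5, cz_3 = 7, d_3 = 6.5, h_3 = 2.5, cx_4 = 6.5, cy_4 = 2, cz_4 = 3, r_4 = 2, cx_5 = 6, cy_5 = 6.5, w_5 = 4.5, d_5 = 6, h_5 = 2.5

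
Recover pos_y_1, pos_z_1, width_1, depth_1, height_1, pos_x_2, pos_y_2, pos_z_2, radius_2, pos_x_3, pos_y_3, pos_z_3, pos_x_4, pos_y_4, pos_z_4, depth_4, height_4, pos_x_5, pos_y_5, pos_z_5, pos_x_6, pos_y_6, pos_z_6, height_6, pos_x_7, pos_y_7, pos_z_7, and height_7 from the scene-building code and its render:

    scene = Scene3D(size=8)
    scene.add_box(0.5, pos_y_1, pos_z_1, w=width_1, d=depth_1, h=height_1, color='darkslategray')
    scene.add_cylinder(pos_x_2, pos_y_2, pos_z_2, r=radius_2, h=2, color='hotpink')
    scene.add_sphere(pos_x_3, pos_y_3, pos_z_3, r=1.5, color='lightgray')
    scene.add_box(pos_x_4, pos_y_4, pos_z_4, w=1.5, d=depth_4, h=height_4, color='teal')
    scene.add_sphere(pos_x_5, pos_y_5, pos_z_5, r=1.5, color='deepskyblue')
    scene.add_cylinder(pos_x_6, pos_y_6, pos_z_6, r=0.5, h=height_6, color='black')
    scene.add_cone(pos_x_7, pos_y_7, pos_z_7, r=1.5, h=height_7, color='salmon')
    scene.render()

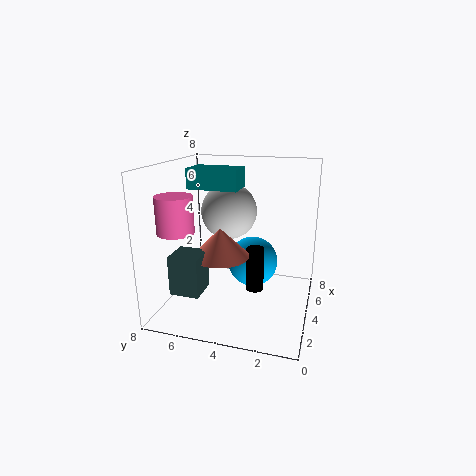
pos_y_1 = 5; pos_z_1 = 2; width_1 = 1.5; depth_1 = 1.5; height_1 = 2; pos_x_2 = 2.5; pos_y_2 = 7; pos_z_2 = 4.5; radius_2 = 1; pos_x_3 = 4; pos_y_3 = 4.5; pos_z_3 = 5.5; pos_x_4 = 2; pos_y_4 = 3.5; pos_z_4 = 7; depth_4 = 2.5; height_4 = 1; pos_x_5 = 5.5; pos_y_5 = 3.5; pos_z_5 = 2; pos_x_6 = 4; pos_y_6 = 3; pos_z_6 = 1; height_6 = 2.5; pos_x_7 = 2.5; pos_y_7 = 4.5; pos_z_7 = 3.5; height_7 = 1.5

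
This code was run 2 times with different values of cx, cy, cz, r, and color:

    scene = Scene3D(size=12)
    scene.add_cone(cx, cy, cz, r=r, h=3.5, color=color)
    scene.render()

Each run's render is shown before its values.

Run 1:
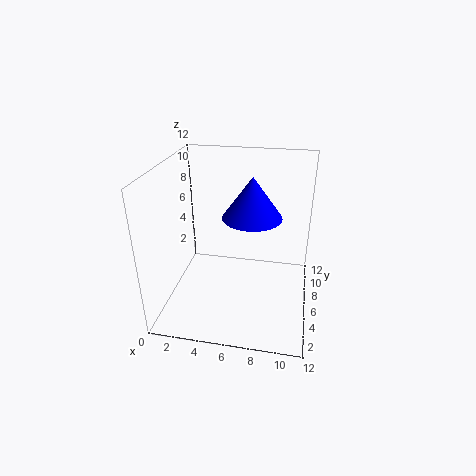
cx = 7; cy = 7; cz = 7.5; r = 2.5; color = 'blue'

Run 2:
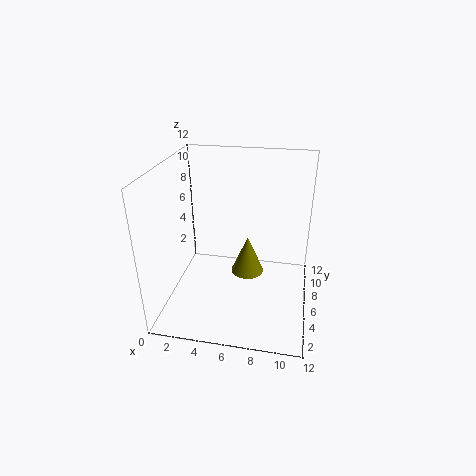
cx = 6.5; cy = 8; cz = 1.5; r = 1.5; color = 'olive'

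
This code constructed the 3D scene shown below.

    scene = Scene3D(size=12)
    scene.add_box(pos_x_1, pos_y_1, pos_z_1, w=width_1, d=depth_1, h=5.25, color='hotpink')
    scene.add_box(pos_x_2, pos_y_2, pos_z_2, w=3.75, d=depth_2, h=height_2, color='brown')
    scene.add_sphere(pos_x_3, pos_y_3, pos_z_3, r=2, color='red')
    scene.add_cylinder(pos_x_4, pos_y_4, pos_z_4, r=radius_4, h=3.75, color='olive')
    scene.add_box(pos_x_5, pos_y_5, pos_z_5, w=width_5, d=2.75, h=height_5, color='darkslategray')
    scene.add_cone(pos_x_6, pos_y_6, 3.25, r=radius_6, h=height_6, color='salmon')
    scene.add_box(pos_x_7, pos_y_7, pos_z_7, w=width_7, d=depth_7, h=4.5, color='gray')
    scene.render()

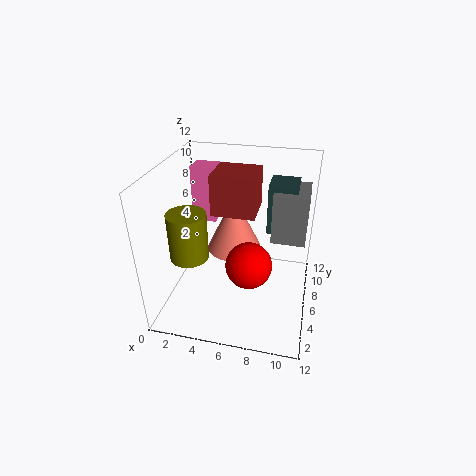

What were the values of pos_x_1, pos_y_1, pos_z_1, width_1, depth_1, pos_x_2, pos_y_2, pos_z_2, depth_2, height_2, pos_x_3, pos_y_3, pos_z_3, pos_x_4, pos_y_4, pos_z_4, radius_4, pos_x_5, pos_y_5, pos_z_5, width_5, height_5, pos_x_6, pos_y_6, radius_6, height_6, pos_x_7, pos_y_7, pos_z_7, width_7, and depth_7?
pos_x_1 = 0.75
pos_y_1 = 9.5
pos_z_1 = 5.25
width_1 = 2.25
depth_1 = 2
pos_x_2 = 3.5
pos_y_2 = 6.5
pos_z_2 = 7.5
depth_2 = 3.5
height_2 = 3.5
pos_x_3 = 7
pos_y_3 = 5.75
pos_z_3 = 3.5
pos_x_4 = 2.75
pos_y_4 = 3.25
pos_z_4 = 5.5
radius_4 = 1.5
pos_x_5 = 8
pos_y_5 = 8.5
pos_z_5 = 5.25
width_5 = 2.5
height_5 = 4.5
pos_x_6 = 5
pos_y_6 = 8.75
radius_6 = 2.5
height_6 = 5.25
pos_x_7 = 8.5
pos_y_7 = 7.75
pos_z_7 = 4.75
width_7 = 3
depth_7 = 3.75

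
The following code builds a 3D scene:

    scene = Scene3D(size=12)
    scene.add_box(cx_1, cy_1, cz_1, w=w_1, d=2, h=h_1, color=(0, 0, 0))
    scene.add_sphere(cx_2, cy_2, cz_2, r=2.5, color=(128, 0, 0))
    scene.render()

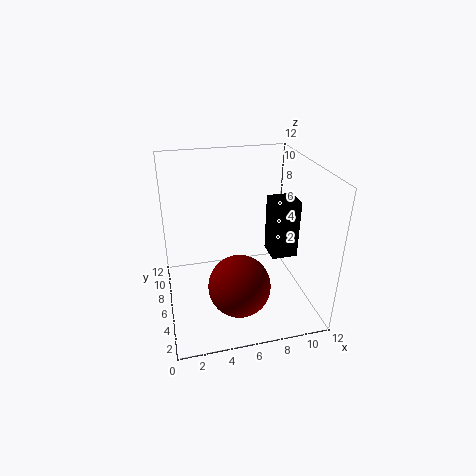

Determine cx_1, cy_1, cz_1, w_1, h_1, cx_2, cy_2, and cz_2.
cx_1 = 8
cy_1 = 3
cz_1 = 5.5
w_1 = 2
h_1 = 4.5
cx_2 = 5.5
cy_2 = 3.5
cz_2 = 3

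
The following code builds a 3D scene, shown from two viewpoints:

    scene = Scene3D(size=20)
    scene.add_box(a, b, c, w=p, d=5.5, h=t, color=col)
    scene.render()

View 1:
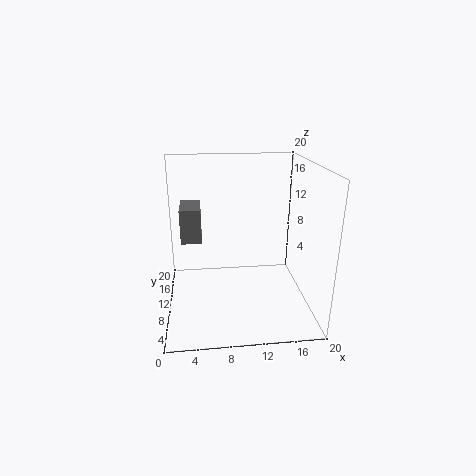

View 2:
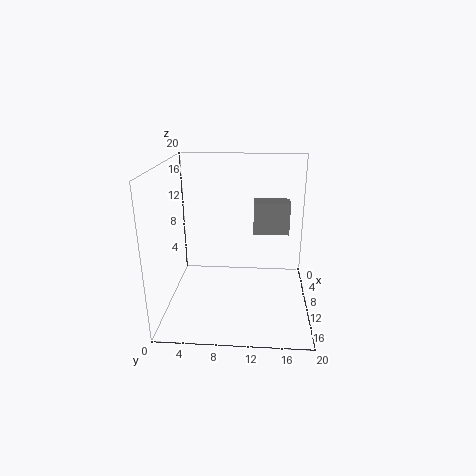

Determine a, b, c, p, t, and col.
a = 2, b = 12, c = 8.5, p = 3, t = 5, col = 'gray'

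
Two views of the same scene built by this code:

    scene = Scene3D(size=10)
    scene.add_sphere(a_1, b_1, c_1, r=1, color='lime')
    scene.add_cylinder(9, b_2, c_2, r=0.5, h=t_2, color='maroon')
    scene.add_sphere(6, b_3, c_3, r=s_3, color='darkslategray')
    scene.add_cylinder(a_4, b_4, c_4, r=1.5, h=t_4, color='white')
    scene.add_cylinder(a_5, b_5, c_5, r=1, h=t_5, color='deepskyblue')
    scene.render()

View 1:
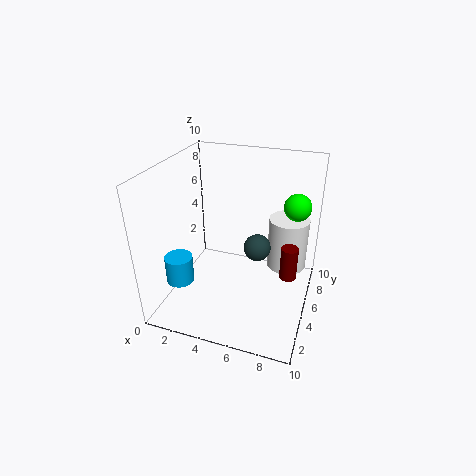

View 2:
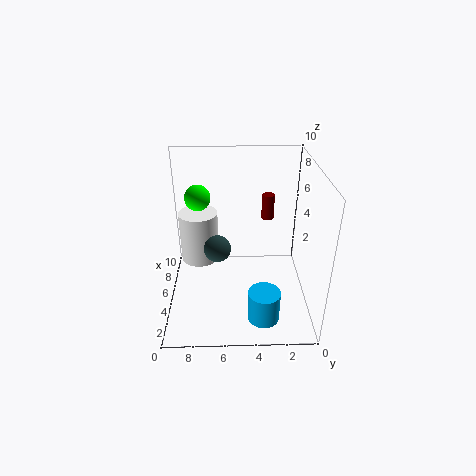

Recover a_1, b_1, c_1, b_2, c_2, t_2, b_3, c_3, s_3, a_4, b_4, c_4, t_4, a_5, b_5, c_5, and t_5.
a_1 = 8.5; b_1 = 8; c_1 = 6.5; b_2 = 2.5; c_2 = 4.5; t_2 = 2; b_3 = 6.5; c_3 = 3.5; s_3 = 1; a_4 = 8; b_4 = 8; c_4 = 1.5; t_4 = 4; a_5 = 1; b_5 = 3.5; c_5 = 1.5; t_5 = 2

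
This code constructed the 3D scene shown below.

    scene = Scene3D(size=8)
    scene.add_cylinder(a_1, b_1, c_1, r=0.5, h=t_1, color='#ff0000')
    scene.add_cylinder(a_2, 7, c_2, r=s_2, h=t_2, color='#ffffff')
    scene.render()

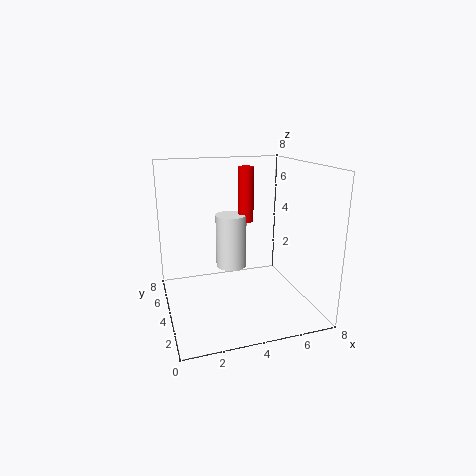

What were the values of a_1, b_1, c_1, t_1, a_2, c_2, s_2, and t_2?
a_1 = 5.5; b_1 = 7; c_1 = 4; t_1 = 3.5; a_2 = 4.5; c_2 = 1; s_2 = 1; t_2 = 3.5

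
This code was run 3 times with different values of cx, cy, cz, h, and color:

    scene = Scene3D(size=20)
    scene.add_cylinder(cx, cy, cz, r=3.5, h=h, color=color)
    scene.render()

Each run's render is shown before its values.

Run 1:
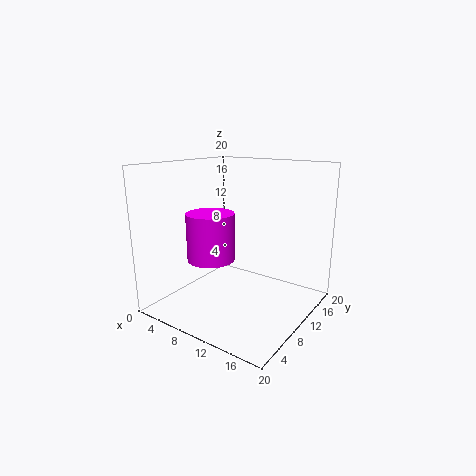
cx = 5.5
cy = 9.5
cz = 6
h = 7
color = 'magenta'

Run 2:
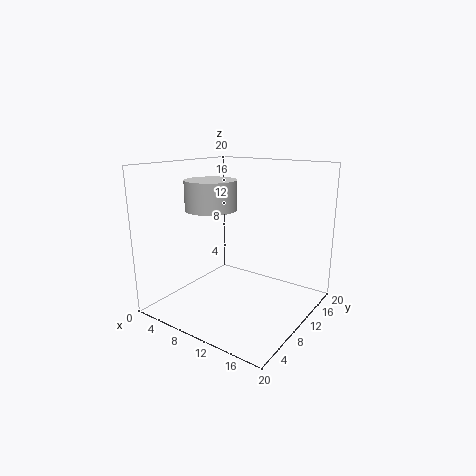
cx = 7
cy = 8
cz = 14
h = 4
color = 'lightgray'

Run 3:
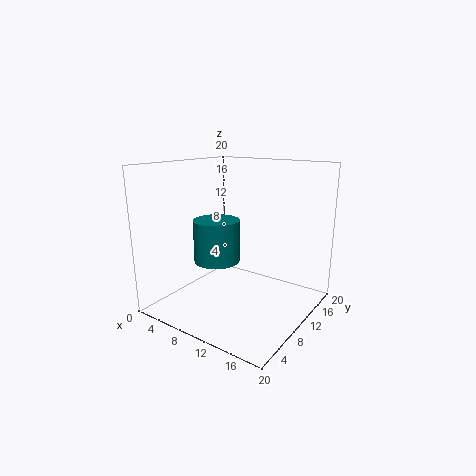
cx = 5
cy = 11.5
cz = 5
h = 6.5
color = 'teal'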